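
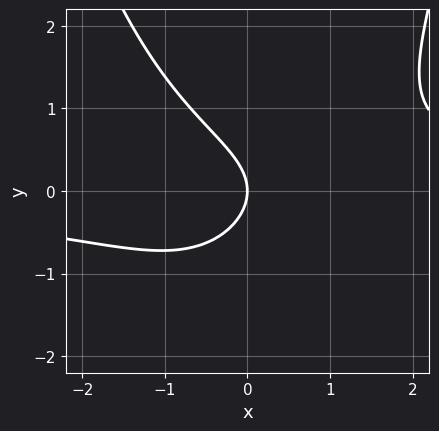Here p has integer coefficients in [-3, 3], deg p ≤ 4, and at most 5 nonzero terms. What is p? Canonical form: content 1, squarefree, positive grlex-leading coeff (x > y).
(a) deg p = 3. The shape is more complex than any degree-2 curve.
(b) From the axis intercepts and sections: one y-axis crossing is at y = 0; it crosses the x-axis at the gridline x = 0.
(c) Assembling these constraints gives the stated polynomial.

2*x^2*y - 3*y^2 - 3*x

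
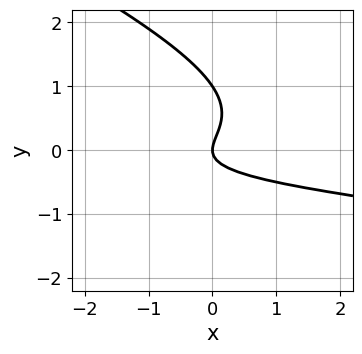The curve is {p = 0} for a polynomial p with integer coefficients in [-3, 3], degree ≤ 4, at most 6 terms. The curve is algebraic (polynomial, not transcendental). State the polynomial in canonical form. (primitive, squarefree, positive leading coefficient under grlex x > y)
x*y^2 + 2*y^3 + x*y - 2*y^2 + x

The degree is 3 — a generic line meets the curve in up to 3 points.
Against the integer gridlines: the y-axis gridline crossings are at y ∈ {0, 1}; it crosses the x-axis at the gridline x = 0.
Fitting integer coefficients to these (and the overall shape) gives p.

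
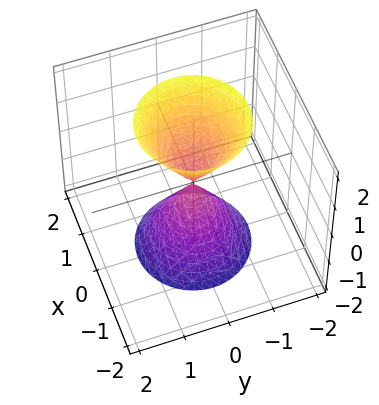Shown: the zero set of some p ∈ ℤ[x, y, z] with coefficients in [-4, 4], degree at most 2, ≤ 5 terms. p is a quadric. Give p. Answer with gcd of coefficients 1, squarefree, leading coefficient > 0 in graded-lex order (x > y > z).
3*x^2 + 3*y^2 - z^2

1. I count 2 distinct pieces.
2. deg p = 2.
3. Symmetries: the z-axis is an axis of rotation, so x and y enter only as x² + y²; mirror symmetry z ↦ −z ⇒ only even powers of z.
4. From the visible intercepts: it meets the y-axis at y = 0 (among the integer gridlines); one x-axis crossing is at x = 0.
5. Assembling these constraints gives the stated polynomial.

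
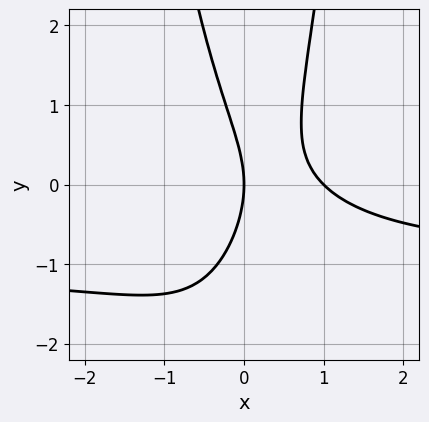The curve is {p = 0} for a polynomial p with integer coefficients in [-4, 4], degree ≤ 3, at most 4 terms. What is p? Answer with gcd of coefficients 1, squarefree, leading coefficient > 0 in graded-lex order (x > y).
3*x^2*y + 3*x^2 - y^2 - 3*x

(a) deg p = 3. The shape is more complex than any degree-2 curve.
(b) Reading off the gridlines: among the integer gridlines, it crosses the x-axis at x ∈ {0, 1}; one y-axis crossing is at y = 0.
(c) The integer polynomial consistent with all of this is the stated p.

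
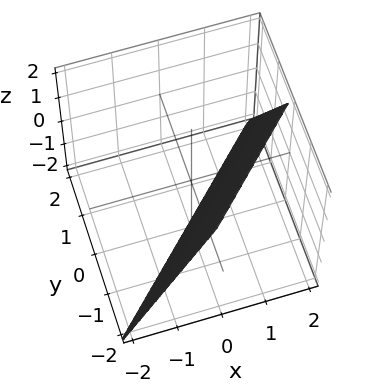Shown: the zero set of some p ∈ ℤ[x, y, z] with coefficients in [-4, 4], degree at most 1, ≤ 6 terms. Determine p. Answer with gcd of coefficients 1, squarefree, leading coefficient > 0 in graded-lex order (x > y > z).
2*x - 2*y - z - 2

1. The degree is 1 — every cross-section is a straight line — this is a plane.
2. Reading off the gridlines: it meets the z-axis at z = -2 (among the integer gridlines); it crosses the x-axis at the gridline x = 1; it meets the y-axis at y = -1 (among the integer gridlines).
3. Assembling these constraints gives the stated polynomial.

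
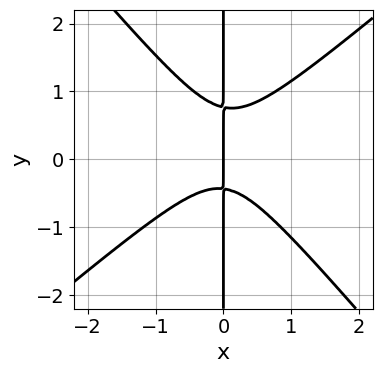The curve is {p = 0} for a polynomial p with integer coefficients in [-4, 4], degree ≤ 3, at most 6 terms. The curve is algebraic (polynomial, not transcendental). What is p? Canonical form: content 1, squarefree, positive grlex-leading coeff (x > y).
Degree: no degree-2 curve has this shape, so deg p = 3.
Reading off the gridlines: it meets the x-axis at x = 0 (among the integer gridlines); the visible y-axis segment lies entirely on the curve.
Solving for integer coefficients yields p as stated.

3*x^3 - x^2*y - 3*x*y^2 + x*y + x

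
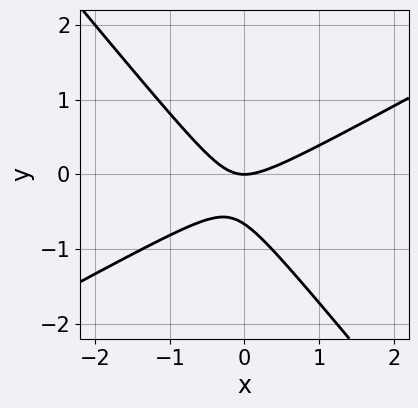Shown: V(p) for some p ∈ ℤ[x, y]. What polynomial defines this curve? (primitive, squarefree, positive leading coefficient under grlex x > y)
2*x^2 - 2*x*y - 3*y^2 - 2*y

deg p = 2. The shape is more complex than any degree-1 curve.
Observable constraints: it meets the x-axis at x = 0 (among the integer gridlines); it crosses the y-axis at the gridline y = 0.
Assembling these constraints gives the stated polynomial.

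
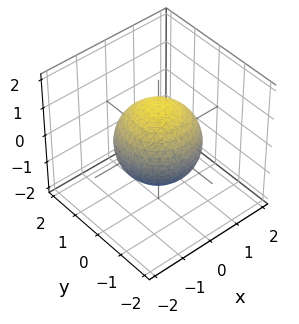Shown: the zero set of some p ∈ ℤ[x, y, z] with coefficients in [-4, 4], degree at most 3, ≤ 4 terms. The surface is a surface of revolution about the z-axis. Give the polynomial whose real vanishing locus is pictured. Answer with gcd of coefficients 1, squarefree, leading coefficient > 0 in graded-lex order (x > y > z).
First, the degree is 2 — no degree-1 surface has this shape.
Then, symmetries: every cross-section ⟂ z is a circle, so x, y appear only via x² + y².
Then, from the axis intercepts and sections: a circular section at z = -1 has radius between 0 and 1.
Finally, together with the visible shape, these determine p as stated.

2*x^2 + 2*y^2 + 2*z^2 - 3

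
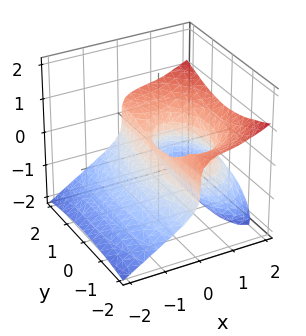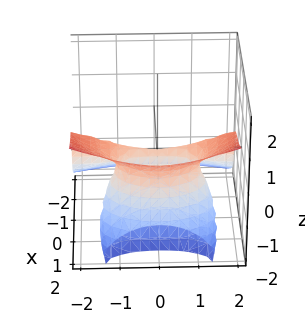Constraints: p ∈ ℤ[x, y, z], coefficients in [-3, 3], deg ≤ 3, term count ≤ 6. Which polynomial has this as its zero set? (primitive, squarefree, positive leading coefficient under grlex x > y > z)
(a) The degree is 3 — the shape is more complex than any degree-2 surface.
(b) From the axis intercepts and sections: it meets the x-axis at x = 0 (among the integer gridlines); every point of the y-axis in the box is on the surface; one z-axis crossing is at z = 0.
(c) Putting this together gives p.

2*x^3 + x*y^2 - 3*x*z^2 - 2*z^3 - 3*x^2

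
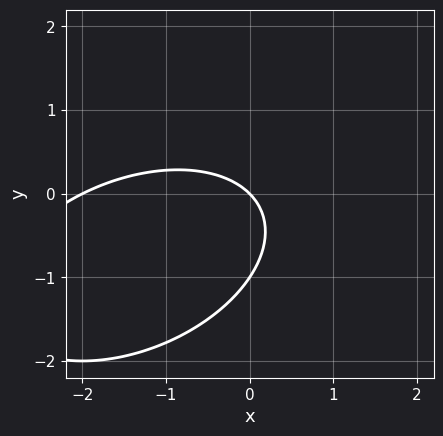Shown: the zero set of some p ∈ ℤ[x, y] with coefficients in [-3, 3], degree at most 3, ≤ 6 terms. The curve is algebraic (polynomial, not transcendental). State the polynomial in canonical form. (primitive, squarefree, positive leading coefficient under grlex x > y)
(a) deg p = 2. No degree-1 curve has this shape.
(b) Reading off the gridlines: the x-axis gridline crossings are at x ∈ {-2, 0}; among the integer gridlines, it crosses the y-axis at y ∈ {-1, 0}.
(c) The integer polynomial consistent with all of this is the stated p.

x^2 - x*y + 2*y^2 + 2*x + 2*y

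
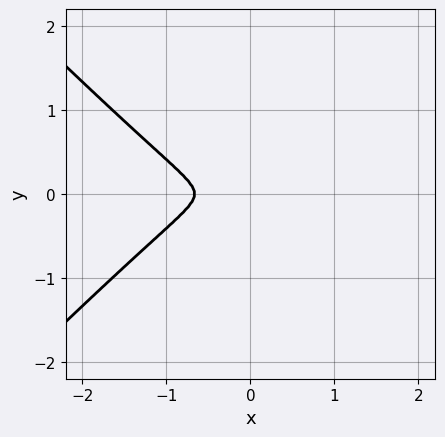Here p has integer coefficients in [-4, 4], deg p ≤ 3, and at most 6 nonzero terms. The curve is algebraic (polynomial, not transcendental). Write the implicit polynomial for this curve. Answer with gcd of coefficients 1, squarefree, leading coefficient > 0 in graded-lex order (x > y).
3*x^3 - 3*x*y^2 + 2*x^2 + 3*y^2

First, deg p = 3.
Then, symmetries: mirror symmetry y ↦ −y ⇒ only even powers of y.
Finally, putting this together gives p.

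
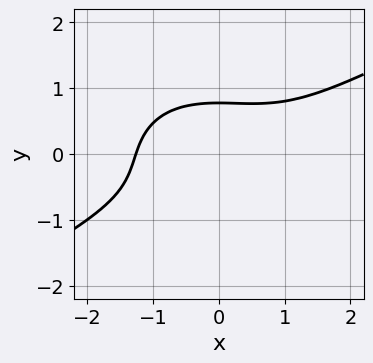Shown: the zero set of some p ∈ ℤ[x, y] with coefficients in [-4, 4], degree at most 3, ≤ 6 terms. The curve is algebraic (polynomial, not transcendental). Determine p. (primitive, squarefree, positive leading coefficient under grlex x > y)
x^3 - x^2*y - 3*y^3 - y^2 + 2

1. The degree is 3 — the shape is more complex than any degree-2 curve.
2. Matching integer coefficients to the picture gives p.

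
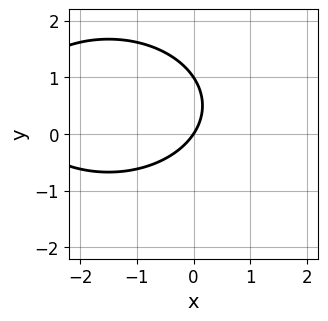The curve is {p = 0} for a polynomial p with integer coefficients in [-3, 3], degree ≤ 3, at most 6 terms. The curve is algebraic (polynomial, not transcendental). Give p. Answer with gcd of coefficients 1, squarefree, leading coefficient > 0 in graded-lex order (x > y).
x^2 + 2*y^2 + 3*x - 2*y

The degree is 2 — no degree-1 curve has this shape.
From the axis intercepts and sections: among the integer gridlines, it crosses the y-axis at y ∈ {0, 1}; it meets the x-axis at x = 0 (among the integer gridlines).
These observations pin down the coefficients.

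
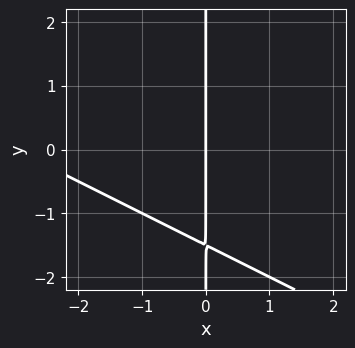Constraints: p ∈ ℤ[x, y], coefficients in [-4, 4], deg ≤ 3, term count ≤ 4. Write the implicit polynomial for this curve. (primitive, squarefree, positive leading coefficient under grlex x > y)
Degree: no degree-1 curve has this shape, so deg p = 2.
Against the integer gridlines: one x-axis crossing is at x = 0; every point of the y-axis in the box is on the curve.
The integer polynomial consistent with all of this is the stated p.

x^2 + 2*x*y + 3*x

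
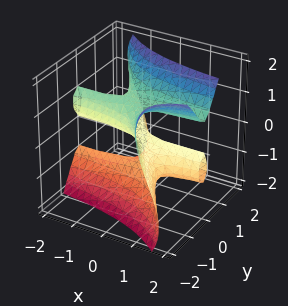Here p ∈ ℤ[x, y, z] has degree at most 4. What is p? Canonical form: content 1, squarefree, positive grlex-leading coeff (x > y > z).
1. The degree is 3 — no degree-2 surface has this shape.
2. Checking where it meets the axes: one y-axis crossing is at y = 0; the z-axis gridline crossings are at z ∈ {-1, 0, 1}; every point of the x-axis in the box is on the surface.
3. Solving for integer coefficients yields p as stated.

3*x*y^2 + 2*y^3 + y^2*z - z^3 + z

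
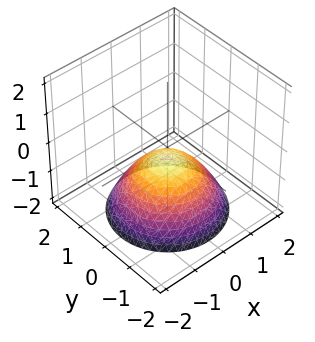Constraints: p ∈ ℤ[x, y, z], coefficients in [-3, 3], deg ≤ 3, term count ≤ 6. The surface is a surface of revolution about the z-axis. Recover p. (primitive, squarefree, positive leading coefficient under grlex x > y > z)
2*x^2 + 2*y^2 + 3*z + 1

(a) The degree is 2 — no degree-1 surface has this shape.
(b) Symmetry: the surface is invariant under rotation about z: p = q(x² + y², z).
(c) Reading off the gridlines: a circular section at z = -2 has radius between 1 and 2; it misses every integer gridline on the x-axis.
(d) Matching integer coefficients to the picture gives p.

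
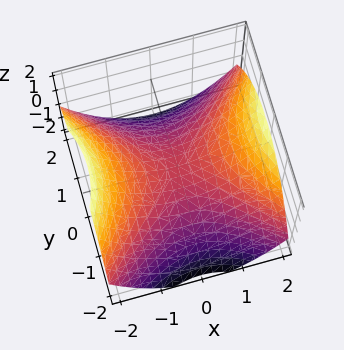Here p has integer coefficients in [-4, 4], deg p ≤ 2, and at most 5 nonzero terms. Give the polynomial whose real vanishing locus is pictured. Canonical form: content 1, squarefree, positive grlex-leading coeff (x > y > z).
First, the degree is 2 — a saddle surface; a quadric.
Next, symmetries: it's symmetric under y → −y, forcing even powers of y; it's symmetric under x → −x, forcing even powers of x.
Then, checking where it meets the axes: it meets the z-axis at z = 0 (among the integer gridlines); it meets the y-axis at y = 0 (among the integer gridlines).
Finally, assembling these constraints gives the stated polynomial.

x^2 - y^2 - 2*z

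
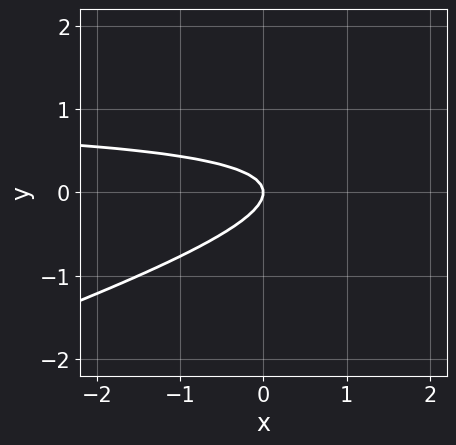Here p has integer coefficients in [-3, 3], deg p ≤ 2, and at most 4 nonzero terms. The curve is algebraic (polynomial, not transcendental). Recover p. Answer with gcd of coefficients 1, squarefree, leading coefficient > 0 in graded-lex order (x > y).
x*y - 3*y^2 - x

(a) The degree is 2 — no degree-1 curve has this shape.
(b) From the visible intercepts: it crosses the y-axis at the gridline y = 0; it crosses the x-axis at the gridline x = 0.
(c) Putting this together gives p.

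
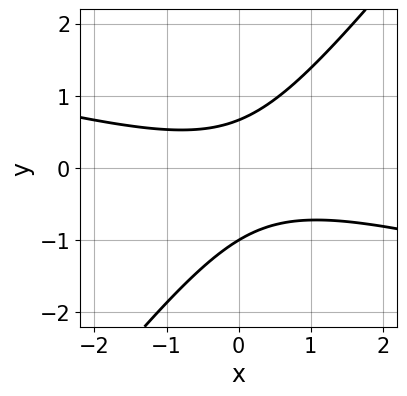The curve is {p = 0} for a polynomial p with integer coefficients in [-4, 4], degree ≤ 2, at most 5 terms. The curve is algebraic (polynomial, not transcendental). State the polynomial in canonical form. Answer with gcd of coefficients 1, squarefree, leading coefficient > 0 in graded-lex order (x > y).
x^2 + 3*x*y - 3*y^2 - y + 2

deg p = 2. The shape is more complex than any degree-1 curve.
Reading off the gridlines: no x-intercept at any integer in the box; it meets the y-axis at y = -1 (among the integer gridlines).
Assembling these constraints gives the stated polynomial.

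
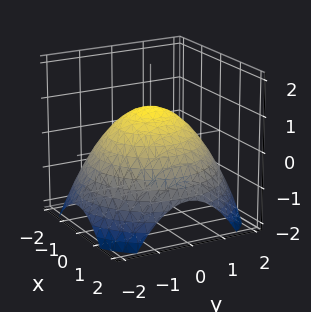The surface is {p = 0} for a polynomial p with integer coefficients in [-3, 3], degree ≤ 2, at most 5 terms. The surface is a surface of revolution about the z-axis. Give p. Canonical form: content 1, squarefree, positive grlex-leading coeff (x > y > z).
The degree is 2 — a generic line meets the surface in up to 2 points.
By symmetry, the z-axis is an axis of rotation, so x and y enter only as x² + y².
Observable constraints: one z-axis crossing is at z = 1; a circular section at z = 0 has radius between 1 and 2.
Solving for integer coefficients yields p as stated.

x^2 + y^2 + 2*z - 2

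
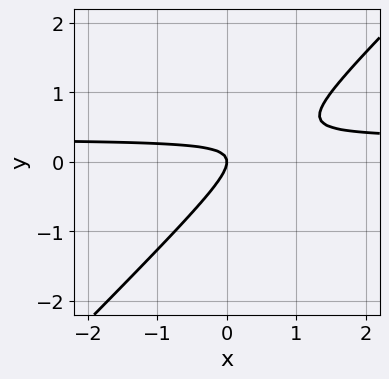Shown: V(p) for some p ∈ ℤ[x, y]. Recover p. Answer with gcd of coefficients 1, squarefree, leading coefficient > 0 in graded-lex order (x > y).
3*x*y - 3*y^2 - x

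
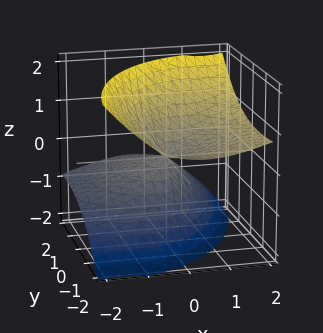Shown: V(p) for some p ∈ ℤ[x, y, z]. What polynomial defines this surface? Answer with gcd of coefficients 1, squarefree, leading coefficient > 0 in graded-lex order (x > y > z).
2*x^2 - 3*x*z + y^2 + 3*y*z - 3*z^2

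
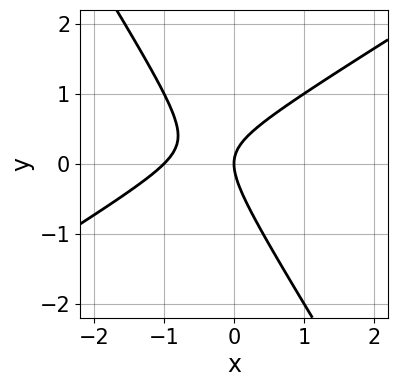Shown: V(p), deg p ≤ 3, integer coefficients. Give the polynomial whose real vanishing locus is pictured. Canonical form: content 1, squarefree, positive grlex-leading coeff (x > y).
First, degree: the shape is more complex than any degree-1 curve, so deg p = 2.
Then, checking where it meets the axes: one y-axis crossing is at y = 0; among the integer gridlines, it crosses the x-axis at x ∈ {-1, 0}.
Finally, fitting integer coefficients to these (and the overall shape) gives p.

x^2 - x*y - y^2 + x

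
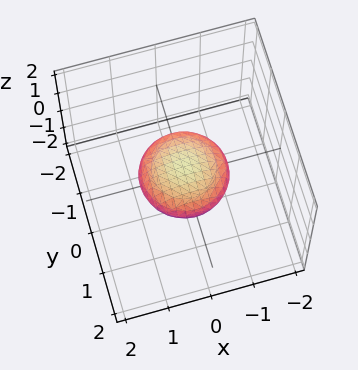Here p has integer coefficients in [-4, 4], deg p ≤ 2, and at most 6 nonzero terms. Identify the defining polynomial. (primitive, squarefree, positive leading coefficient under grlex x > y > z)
x^2 + y^2 + 3*z^2 - 1

(a) deg p = 2. A closed, bounded, convex surface; a quadric.
(b) By symmetry, the z-axis is an axis of rotation, so x and y enter only as x² + y²; mirror symmetry z ↦ −z ⇒ only even powers of z.
(c) From the visible intercepts: the x-axis gridline crossings are at x ∈ {-1, 1}; a circular section at z = 0 has radius exactly 1; among the integer gridlines, it crosses the y-axis at y ∈ {-1, 1}.
(d) Solving for integer coefficients yields p as stated.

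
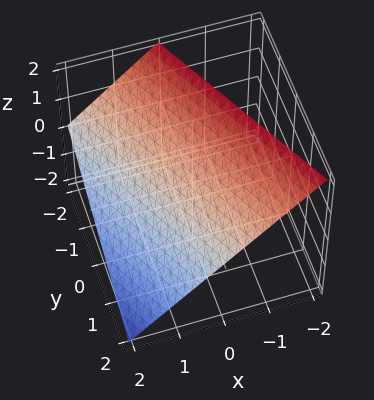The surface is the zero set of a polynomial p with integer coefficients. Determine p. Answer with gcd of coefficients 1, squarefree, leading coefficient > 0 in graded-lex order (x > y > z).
deg p = 1.
Checking where it meets the axes: it crosses the x-axis at the gridline x = 1; it crosses the y-axis at the gridline y = 2.
Assembling these constraints gives the stated polynomial.

2*x + y + 2*z - 2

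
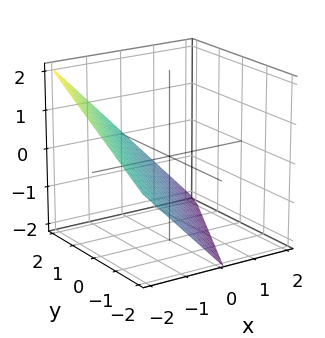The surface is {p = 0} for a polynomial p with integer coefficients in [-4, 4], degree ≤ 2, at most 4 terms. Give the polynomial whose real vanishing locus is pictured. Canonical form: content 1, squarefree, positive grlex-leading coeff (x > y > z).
1. Degree: the surface is flat (a plane), so deg p = 1.
2. From the axis intercepts and sections: it crosses the x-axis at the gridline x = -1; one y-axis crossing is at y = 2.
3. Together with the visible shape, these determine p as stated. Check: (0, 0, -1) on the z-axis lies on the surface, and p(0, 0, -1) = 0. ✓

2*x - y + 2*z + 2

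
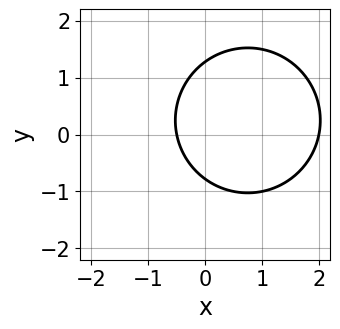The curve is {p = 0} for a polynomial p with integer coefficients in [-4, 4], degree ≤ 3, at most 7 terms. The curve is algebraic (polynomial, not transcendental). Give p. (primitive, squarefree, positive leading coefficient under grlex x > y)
First, deg p = 2. The shape is more complex than any degree-1 curve.
Next, from the axis intercepts and sections: it crosses the x-axis at the gridline x = 2.
Finally, these observations pin down the coefficients.

2*x^2 + 2*y^2 - 3*x - y - 2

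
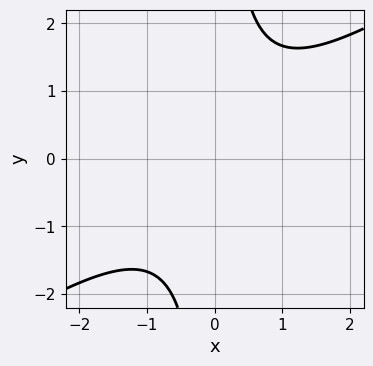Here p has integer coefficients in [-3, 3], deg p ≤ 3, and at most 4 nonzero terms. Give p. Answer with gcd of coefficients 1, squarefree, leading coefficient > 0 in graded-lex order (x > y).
First, the degree is 2 — no degree-1 curve has this shape.
Next, from the visible intercepts: no y-intercept at any integer in the box; no x-intercept at any integer in the box.
Finally, fitting integer coefficients to these (and the overall shape) gives p.

2*x^2 - 3*x*y + 3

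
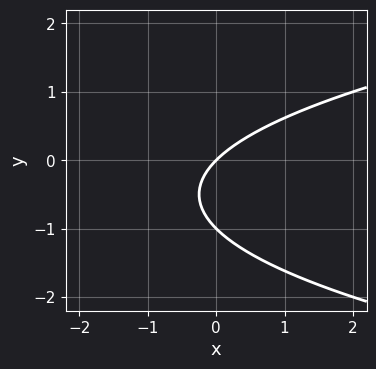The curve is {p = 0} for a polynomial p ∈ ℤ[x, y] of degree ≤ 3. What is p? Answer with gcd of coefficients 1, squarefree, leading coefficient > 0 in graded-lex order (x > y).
(a) deg p = 2.
(b) Against the integer gridlines: among the integer gridlines, it crosses the y-axis at y ∈ {-1, 0}; it crosses the x-axis at the gridline x = 0.
(c) The integer polynomial consistent with all of this is the stated p.

y^2 - x + y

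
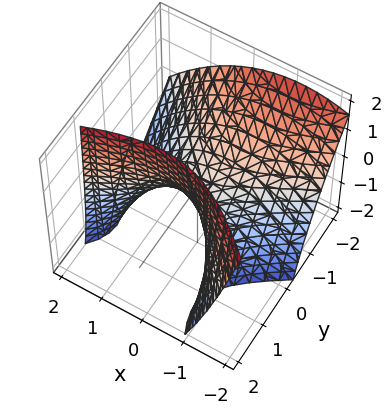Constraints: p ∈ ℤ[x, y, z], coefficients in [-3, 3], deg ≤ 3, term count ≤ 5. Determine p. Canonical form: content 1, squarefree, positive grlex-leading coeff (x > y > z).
(a) deg p = 2. No degree-1 surface has this shape.
(b) Observable constraints: it crosses the y-axis at the gridline y = 0; it meets the z-axis at z = 0 (among the integer gridlines); one x-axis crossing is at x = 0.
(c) Matching integer coefficients to the picture gives p.

2*x^2 - 2*x*y - 3*y^2 - 3*y*z + 3*z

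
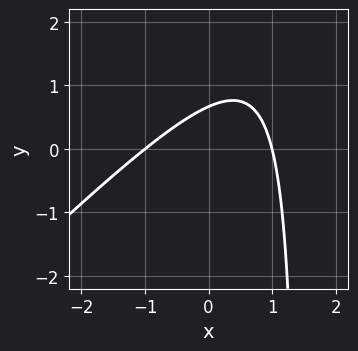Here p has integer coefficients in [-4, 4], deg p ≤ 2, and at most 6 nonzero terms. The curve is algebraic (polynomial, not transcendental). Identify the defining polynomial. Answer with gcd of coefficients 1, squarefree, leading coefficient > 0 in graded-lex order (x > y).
2*x^2 - 2*x*y + 3*y - 2

First, deg p = 2.
Next, against the integer gridlines: the x-axis gridline crossings are at x ∈ {-1, 1}.
Finally, fitting integer coefficients to these (and the overall shape) gives p.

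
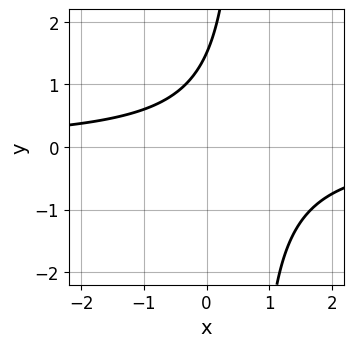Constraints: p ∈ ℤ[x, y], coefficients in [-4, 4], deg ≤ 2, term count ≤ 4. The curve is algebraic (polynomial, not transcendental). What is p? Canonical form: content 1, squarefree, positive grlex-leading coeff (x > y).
3*x*y - 2*y + 3

The degree is 2 — the shape is more complex than any degree-1 curve.
From the axis intercepts and sections: the curve avoids every integer x-axis point in the box.
Fitting integer coefficients to these (and the overall shape) gives p.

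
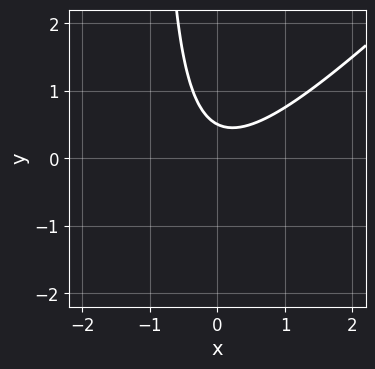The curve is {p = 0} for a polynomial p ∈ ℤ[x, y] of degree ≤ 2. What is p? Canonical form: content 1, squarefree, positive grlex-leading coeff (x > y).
The degree is 2 — the shape is more complex than any degree-1 curve.
From the axis intercepts and sections: it misses every integer gridline on the x-axis.
These observations pin down the coefficients.

2*x^2 - 2*x*y - 2*y + 1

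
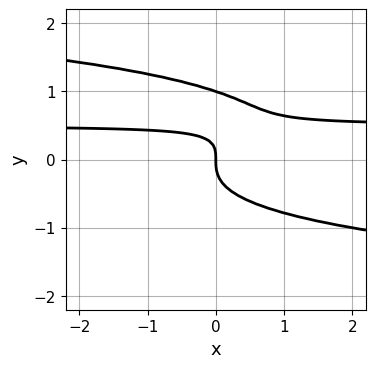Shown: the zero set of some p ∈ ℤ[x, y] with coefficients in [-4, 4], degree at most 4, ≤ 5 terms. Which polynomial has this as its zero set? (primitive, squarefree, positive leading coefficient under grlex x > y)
First, the degree is 4 — the shape is more complex than any degree-3 curve.
Next, against the integer gridlines: one x-axis crossing is at x = 0; among the integer gridlines, it crosses the y-axis at y ∈ {0, 1}.
Finally, matching integer coefficients to the picture gives p.

3*y^4 - 3*y^3 + 2*x*y - x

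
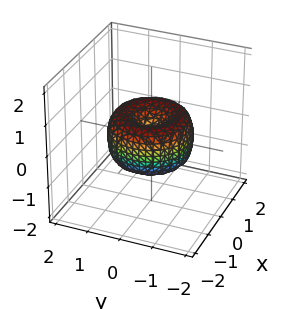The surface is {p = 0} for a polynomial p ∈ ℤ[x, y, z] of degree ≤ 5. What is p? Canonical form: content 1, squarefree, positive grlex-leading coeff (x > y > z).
2*x^4 + 4*x^2*y^2 + 2*y^4 - 3*x^2 - 3*y^2 + 2*z^2

(a) The degree is 4 — the shape is more complex than any degree-3 surface.
(b) Symmetries: the z-axis is an axis of rotation, so x and y enter only as x² + y².
(c) Reading off the gridlines: one y-axis crossing is at y = 0; one z-axis crossing is at z = 0; a circular section at z = 0 has radius between 1 and 2; it crosses the x-axis at the gridline x = 0.
(d) The integer polynomial consistent with all of this is the stated p.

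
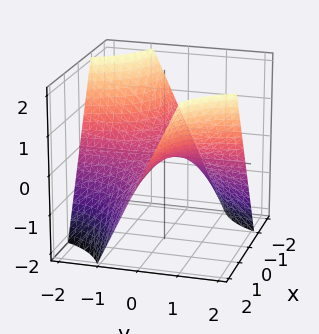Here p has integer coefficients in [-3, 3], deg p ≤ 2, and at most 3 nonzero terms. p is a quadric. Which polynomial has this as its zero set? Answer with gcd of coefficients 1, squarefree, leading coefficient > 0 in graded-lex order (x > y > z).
x*y - z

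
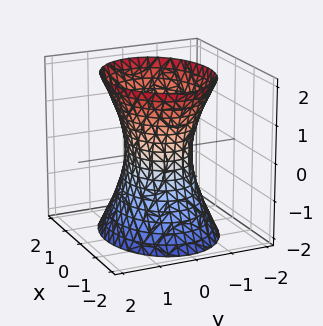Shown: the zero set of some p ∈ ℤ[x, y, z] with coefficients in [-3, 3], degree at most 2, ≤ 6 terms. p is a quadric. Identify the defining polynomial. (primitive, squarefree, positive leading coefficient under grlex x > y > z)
1. Degree: an hourglass — one-sheet hyperboloid; a quadric, so deg p = 2.
2. Symmetries: the z ↦ −z reflection is a symmetry, so z appears only in even powers; it's symmetric under x → −x, forcing even powers of x; the y ↦ −y reflection is a symmetry, so y appears only in even powers.
3. Against the integer gridlines: the surface avoids every integer z-axis point in the box; the x-axis gridline crossings are at x ∈ {-1, 1}.
4. Putting this together gives p.

2*x^2 + 3*y^2 - z^2 - 2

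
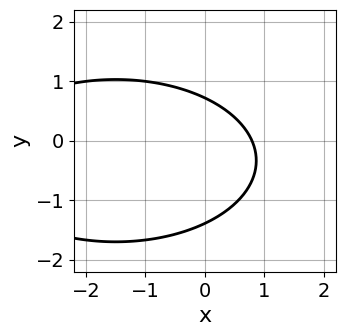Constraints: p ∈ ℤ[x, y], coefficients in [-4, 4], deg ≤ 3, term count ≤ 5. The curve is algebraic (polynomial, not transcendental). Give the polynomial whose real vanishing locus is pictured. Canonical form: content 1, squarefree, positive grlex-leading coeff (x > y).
The degree is 2 — a generic line meets the curve in up to 2 points.
Solving for integer coefficients yields p as stated.

x^2 + 3*y^2 + 3*x + 2*y - 3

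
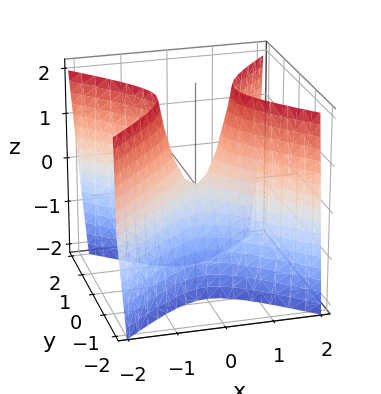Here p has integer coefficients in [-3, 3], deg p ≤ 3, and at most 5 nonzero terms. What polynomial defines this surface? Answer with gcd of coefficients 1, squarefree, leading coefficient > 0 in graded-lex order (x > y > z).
3*x^2 - 3*y^2 - z

The degree is 2 — a hyperbolic paraboloid; a quadric.
Symmetries: it's symmetric under y → −y, forcing even powers of y; the x ↦ −x reflection is a symmetry, so x appears only in even powers.
Checking where it meets the axes: it meets the x-axis at x = 0 (among the integer gridlines); one y-axis crossing is at y = 0.
Solving for integer coefficients yields p as stated.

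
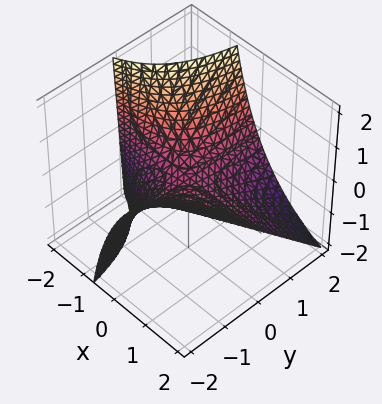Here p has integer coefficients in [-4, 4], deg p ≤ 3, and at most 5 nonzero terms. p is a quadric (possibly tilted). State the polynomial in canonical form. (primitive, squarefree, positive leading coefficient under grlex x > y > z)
2*x*y + x*z + 2*z

1. Degree: no degree-1 surface has this shape, so deg p = 2.
2. From the visible intercepts: the visible x-axis segment lies entirely on the surface; it crosses the z-axis at the gridline z = 0; the visible y-axis segment lies entirely on the surface.
3. Together with the visible shape, these determine p as stated.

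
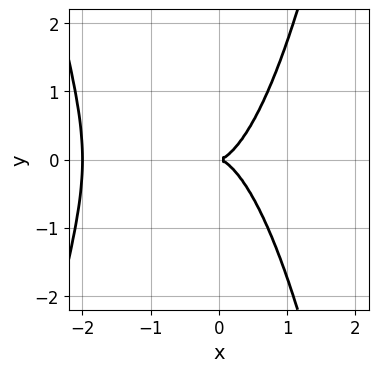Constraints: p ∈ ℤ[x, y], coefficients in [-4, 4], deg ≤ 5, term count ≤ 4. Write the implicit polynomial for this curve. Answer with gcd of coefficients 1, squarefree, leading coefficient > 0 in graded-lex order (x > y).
x^4 + 2*x^3 - y^2

deg p = 4. The shape is more complex than any degree-3 curve.
Symmetries: it's symmetric under y → −y, forcing even powers of y.
From the visible intercepts: the x-axis gridline crossings are at x ∈ {-2, 0}; one y-axis crossing is at y = 0.
Putting this together gives p.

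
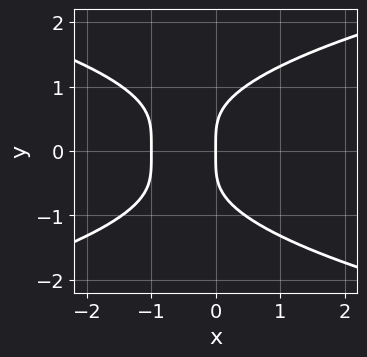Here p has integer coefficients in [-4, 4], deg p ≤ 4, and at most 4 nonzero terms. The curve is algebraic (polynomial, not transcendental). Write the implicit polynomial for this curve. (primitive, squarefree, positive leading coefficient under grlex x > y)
2*y^4 - 3*x^2 - 3*x

First, degree: no degree-3 curve has this shape, so deg p = 4.
Next, symmetries: mirror symmetry y ↦ −y ⇒ only even powers of y.
Next, against the integer gridlines: among the integer gridlines, it crosses the x-axis at x ∈ {-1, 0}; one y-axis crossing is at y = 0.
Finally, fitting integer coefficients to these (and the overall shape) gives p.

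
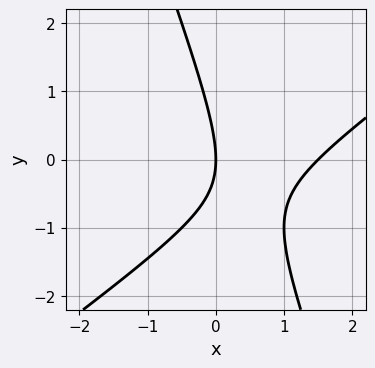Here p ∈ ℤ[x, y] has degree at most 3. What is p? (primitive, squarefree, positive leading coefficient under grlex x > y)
First, the degree is 2 — a generic line meets the curve in up to 2 points.
Then, against the integer gridlines: it crosses the y-axis at the gridline y = 0; one x-axis crossing is at x = 0.
Finally, assembling these constraints gives the stated polynomial.

2*x^2 - 2*x*y - y^2 - 3*x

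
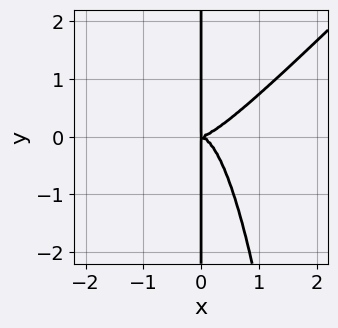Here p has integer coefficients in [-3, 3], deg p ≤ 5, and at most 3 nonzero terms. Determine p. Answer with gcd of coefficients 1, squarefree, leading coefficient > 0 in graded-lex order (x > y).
2*x^4 - 2*x^3*y - x*y^2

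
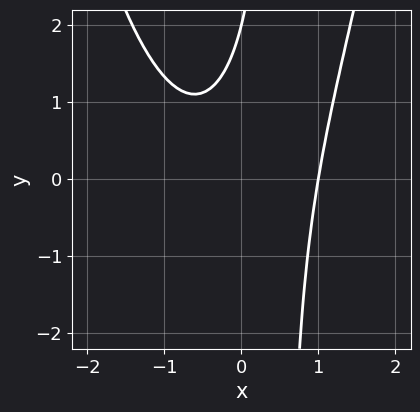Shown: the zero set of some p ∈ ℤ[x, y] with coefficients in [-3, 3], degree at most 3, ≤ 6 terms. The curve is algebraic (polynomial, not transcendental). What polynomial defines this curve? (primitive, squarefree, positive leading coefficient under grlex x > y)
First, deg p = 3.
Next, checking where it meets the axes: it meets the y-axis at y = 2 (among the integer gridlines); it crosses the x-axis at the gridline x = 1.
Finally, assembling these constraints gives the stated polynomial.

2*x^3 - 2*x*y + y - 2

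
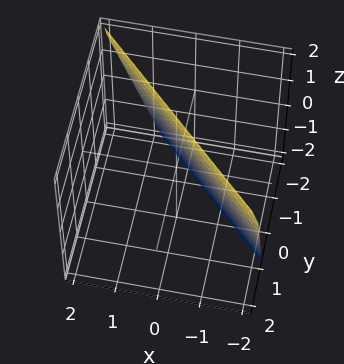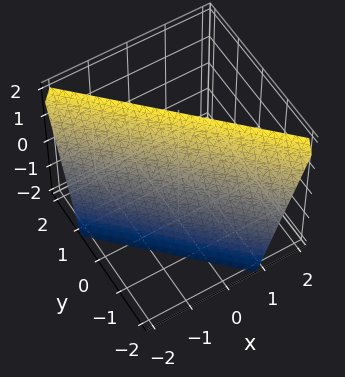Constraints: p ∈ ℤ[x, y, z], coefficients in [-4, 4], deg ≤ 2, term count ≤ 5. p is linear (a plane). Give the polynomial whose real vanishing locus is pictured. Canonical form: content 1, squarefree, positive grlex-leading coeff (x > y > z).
1. deg p = 1. The surface is flat (a plane).
2. Checking where it meets the axes: one z-axis crossing is at z = 2.
3. Solving for integer coefficients yields p as stated.

3*x + 3*y - z + 2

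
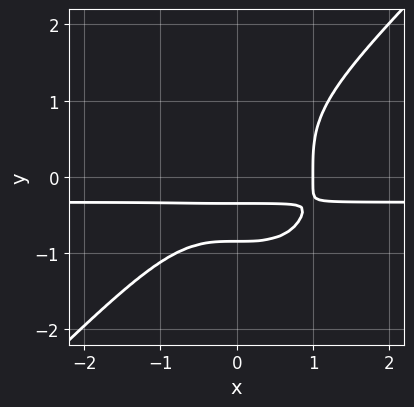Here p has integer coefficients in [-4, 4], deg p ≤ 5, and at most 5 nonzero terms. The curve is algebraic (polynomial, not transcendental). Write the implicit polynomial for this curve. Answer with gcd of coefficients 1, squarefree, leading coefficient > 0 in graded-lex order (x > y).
3*x^3*y - 3*y^4 + x^3 - 3*y - 1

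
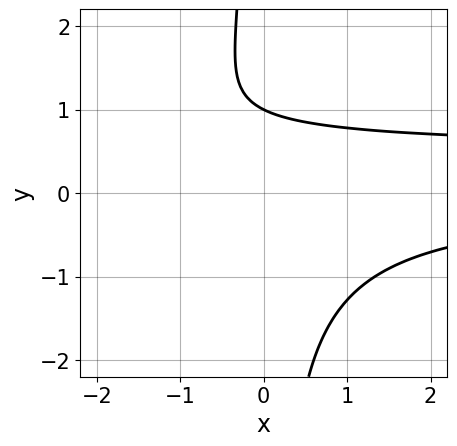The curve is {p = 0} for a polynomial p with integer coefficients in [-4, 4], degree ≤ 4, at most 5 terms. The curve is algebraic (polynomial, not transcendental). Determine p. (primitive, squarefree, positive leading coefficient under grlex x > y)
2*x*y^2 - x*y + 2*y - 2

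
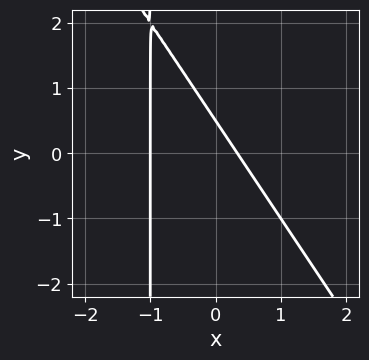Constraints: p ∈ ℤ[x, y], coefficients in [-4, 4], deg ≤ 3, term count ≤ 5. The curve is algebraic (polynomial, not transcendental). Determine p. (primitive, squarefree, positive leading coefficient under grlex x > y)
3*x^2 + 2*x*y + 2*x + 2*y - 1

Degree: the shape is more complex than any degree-1 curve, so deg p = 2.
Checking where it meets the axes: one x-axis crossing is at x = -1.
Putting this together gives p.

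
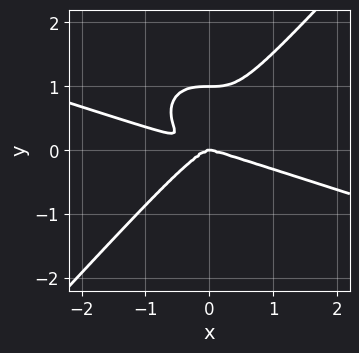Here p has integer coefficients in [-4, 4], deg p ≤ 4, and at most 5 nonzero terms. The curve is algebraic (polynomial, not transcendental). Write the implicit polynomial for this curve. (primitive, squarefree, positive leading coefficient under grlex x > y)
First, deg p = 4.
Next, reading off the gridlines: among the integer gridlines, it crosses the y-axis at y ∈ {0, 1}; one x-axis crossing is at x = 0.
Finally, putting this together gives p.

x^4 + 3*x^3*y - 3*y^4 + 3*y^3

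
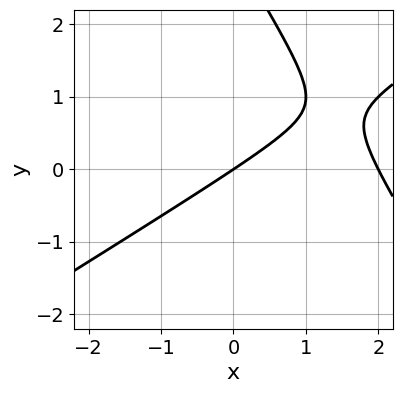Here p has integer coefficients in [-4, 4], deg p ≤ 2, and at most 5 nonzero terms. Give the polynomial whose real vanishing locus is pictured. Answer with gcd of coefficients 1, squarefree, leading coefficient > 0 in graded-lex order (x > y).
First, degree: the shape is more complex than any degree-1 curve, so deg p = 2.
Then, from the axis intercepts and sections: it meets the y-axis at y = 0 (among the integer gridlines); among the integer gridlines, it crosses the x-axis at x ∈ {0, 2}.
Finally, assembling these constraints gives the stated polynomial.

x^2 - x*y - y^2 - 2*x + 3*y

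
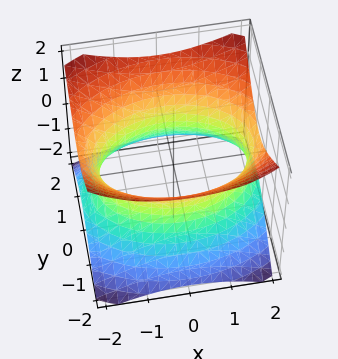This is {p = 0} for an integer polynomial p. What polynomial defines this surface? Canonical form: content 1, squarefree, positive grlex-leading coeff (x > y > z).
x^2 + 2*y^2 - 2*z^2 - 3

First, degree: one connected sheet with a waist; a quadric, so deg p = 2.
Next, symmetries: the x ↦ −x reflection is a symmetry, so x appears only in even powers; the z ↦ −z reflection is a symmetry, so z appears only in even powers; mirror symmetry y ↦ −y ⇒ only even powers of y.
Then, observable constraints: no z-intercept at any integer in the box.
Finally, putting this together gives p.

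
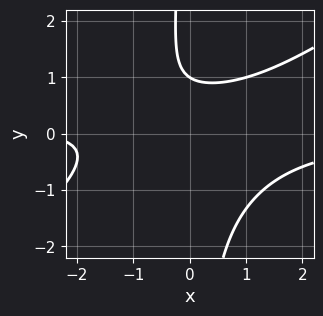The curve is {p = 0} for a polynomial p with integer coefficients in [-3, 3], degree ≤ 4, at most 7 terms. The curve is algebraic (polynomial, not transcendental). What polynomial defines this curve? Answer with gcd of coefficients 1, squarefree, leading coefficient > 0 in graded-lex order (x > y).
2*x^2*y - 3*x*y^2 + x - 3*y + 3

The degree is 3 — a generic line meets the curve in up to 3 points.
From the visible intercepts: it meets the y-axis at y = 1 (among the integer gridlines); no x-intercept at any integer in the box.
The integer polynomial consistent with all of this is the stated p.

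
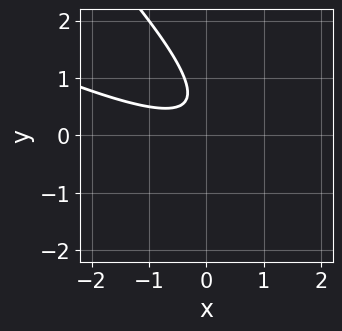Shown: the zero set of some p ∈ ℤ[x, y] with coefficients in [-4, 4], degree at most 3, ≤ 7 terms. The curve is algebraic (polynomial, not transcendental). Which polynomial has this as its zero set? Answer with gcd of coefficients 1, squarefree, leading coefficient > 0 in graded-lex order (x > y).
(a) Degree: a generic line meets the curve in up to 2 points, so deg p = 2.
(b) Reading off the gridlines: it misses every integer gridline on the y-axis; it misses every integer gridline on the x-axis.
(c) Solving for integer coefficients yields p as stated.

x^2 + 3*x*y + 2*y^2 - 2*y + 1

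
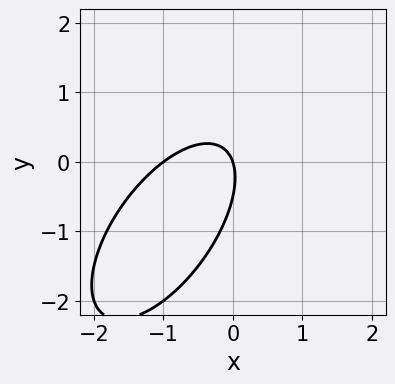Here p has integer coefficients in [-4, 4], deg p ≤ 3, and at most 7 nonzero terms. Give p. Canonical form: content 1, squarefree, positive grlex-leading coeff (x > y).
Degree: a generic line meets the curve in up to 2 points, so deg p = 2.
From the axis intercepts and sections: one y-axis crossing is at y = 0; the x-axis gridline crossings are at x ∈ {-1, 0}.
These observations pin down the coefficients.

3*x^2 - 3*x*y + 2*y^2 + 3*x + y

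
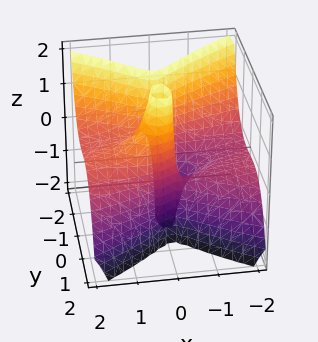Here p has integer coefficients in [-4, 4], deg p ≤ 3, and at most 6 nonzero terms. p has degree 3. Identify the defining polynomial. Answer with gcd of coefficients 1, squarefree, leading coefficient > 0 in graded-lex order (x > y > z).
2*x^2*z + 2*y^3 - x - y

The degree is 3 — a generic line meets the surface in up to 3 points.
Observable constraints: every point of the z-axis in the box is on the surface; one x-axis crossing is at x = 0; it meets the y-axis at y = 0 (among the integer gridlines).
Solving for integer coefficients yields p as stated.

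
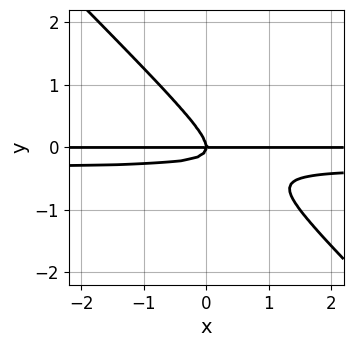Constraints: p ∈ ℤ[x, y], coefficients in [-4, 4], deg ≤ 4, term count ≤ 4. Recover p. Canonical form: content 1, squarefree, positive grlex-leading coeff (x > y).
3*x*y^2 + 3*y^3 + x*y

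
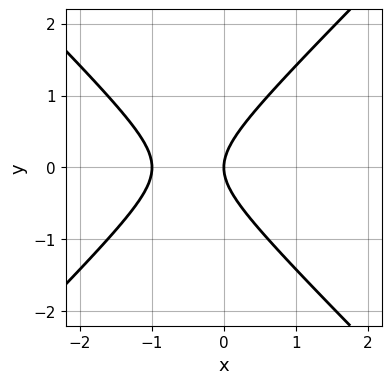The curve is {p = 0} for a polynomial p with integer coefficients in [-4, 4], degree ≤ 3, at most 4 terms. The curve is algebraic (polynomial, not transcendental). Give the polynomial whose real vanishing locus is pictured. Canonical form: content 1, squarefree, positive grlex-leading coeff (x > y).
First, degree: no degree-1 curve has this shape, so deg p = 2.
Next, symmetries: it's symmetric under y → −y, forcing even powers of y.
Next, from the axis intercepts and sections: one y-axis crossing is at y = 0; among the integer gridlines, it crosses the x-axis at x ∈ {-1, 0}.
Finally, fitting integer coefficients to these (and the overall shape) gives p.

x^2 - y^2 + x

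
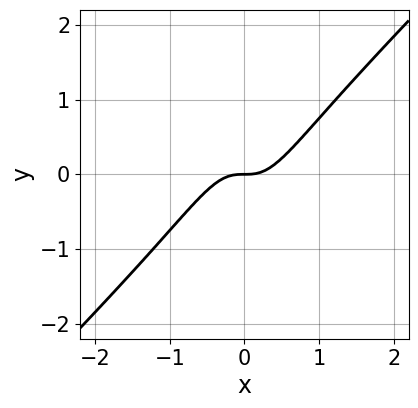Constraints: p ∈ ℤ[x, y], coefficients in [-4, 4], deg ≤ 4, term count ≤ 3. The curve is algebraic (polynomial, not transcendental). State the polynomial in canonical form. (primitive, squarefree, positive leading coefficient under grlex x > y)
First, the degree is 3 — the shape is more complex than any degree-2 curve.
Then, against the integer gridlines: it crosses the x-axis at the gridline x = 0; it meets the y-axis at y = 0 (among the integer gridlines).
Finally, matching integer coefficients to the picture gives p.

3*x^3 - 3*x^2*y - y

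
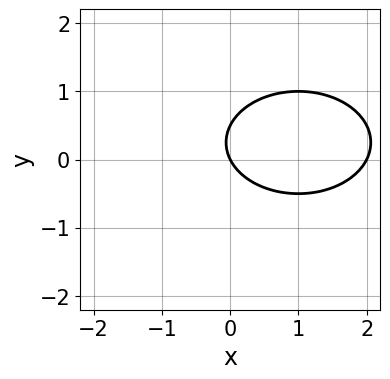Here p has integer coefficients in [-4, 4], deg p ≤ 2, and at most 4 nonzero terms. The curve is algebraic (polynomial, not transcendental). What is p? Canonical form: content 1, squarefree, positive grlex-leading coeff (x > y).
x^2 + 2*y^2 - 2*x - y

(a) Degree: a generic line meets the curve in up to 2 points, so deg p = 2.
(b) Against the integer gridlines: it meets the y-axis at y = 0 (among the integer gridlines); among the integer gridlines, it crosses the x-axis at x ∈ {0, 2}.
(c) Matching integer coefficients to the picture gives p.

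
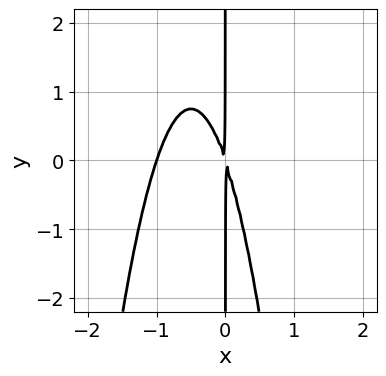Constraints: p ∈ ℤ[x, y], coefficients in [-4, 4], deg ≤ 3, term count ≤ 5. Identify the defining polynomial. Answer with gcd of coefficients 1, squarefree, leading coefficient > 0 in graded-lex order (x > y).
1. Degree: a generic line meets the curve in up to 3 points, so deg p = 3.
2. Against the integer gridlines: the visible y-axis segment lies entirely on the curve; it meets the x-axis at x = -1 (among the integer gridlines).
3. Assembling these constraints gives the stated polynomial.

3*x^3 + 3*x^2 + x*y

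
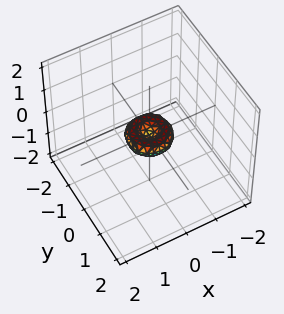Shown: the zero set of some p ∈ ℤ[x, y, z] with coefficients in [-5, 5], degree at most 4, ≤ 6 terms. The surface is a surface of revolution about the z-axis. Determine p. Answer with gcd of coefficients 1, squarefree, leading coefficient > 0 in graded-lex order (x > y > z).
2*x^4 + 4*x^2*y^2 + 2*y^4 - x^2 - y^2 + 2*z^2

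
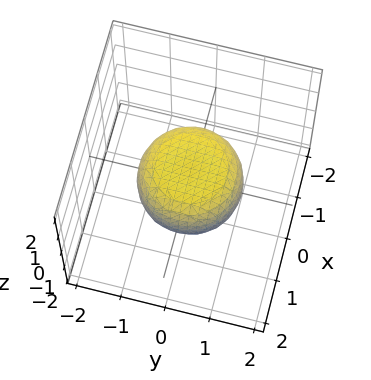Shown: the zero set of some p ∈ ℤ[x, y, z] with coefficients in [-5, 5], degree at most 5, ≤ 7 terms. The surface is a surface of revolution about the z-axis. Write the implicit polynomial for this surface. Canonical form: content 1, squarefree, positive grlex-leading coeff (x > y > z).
1. Degree: a generic line meets the surface in up to 4 points, so deg p = 4.
2. Symmetry: the z-axis is an axis of rotation, so x and y enter only as x² + y².
3. Reading off the gridlines: a circular section at z = 0 has radius between 1 and 2.
4. The integer polynomial consistent with all of this is the stated p.

2*x^4 + 4*x^2*y^2 + 2*y^4 - x^2 - y^2 + 3*z^2 - 2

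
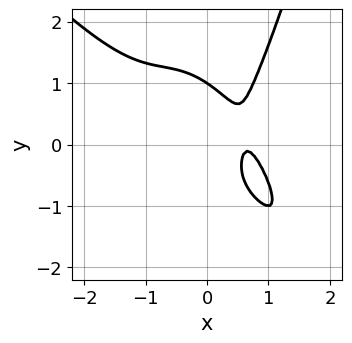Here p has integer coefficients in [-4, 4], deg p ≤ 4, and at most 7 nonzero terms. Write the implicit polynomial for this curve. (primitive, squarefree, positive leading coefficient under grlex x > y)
2*x^4 + 2*x^3*y - y^3 - 2*x + 1

First, deg p = 4.
Next, reading off the gridlines: no x-intercept at any integer in the box; it meets the y-axis at y = 1 (among the integer gridlines).
Finally, solving for integer coefficients yields p as stated.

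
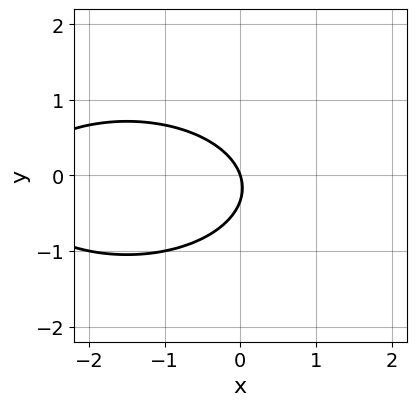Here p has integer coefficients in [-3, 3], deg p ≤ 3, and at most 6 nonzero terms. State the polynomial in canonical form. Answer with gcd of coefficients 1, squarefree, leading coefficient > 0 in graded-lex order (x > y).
deg p = 2. A generic line meets the curve in up to 2 points.
Observable constraints: it crosses the y-axis at the gridline y = 0; it meets the x-axis at x = 0 (among the integer gridlines).
Solving for integer coefficients yields p as stated.

x^2 + 3*y^2 + 3*x + y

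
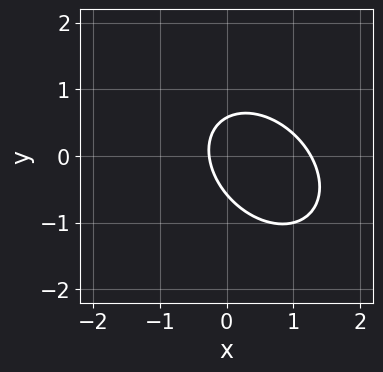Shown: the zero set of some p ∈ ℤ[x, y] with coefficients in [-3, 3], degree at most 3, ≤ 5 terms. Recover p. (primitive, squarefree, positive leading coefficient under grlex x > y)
3*x^2 + 2*x*y + 3*y^2 - 3*x - 1

First, degree: no degree-1 curve has this shape, so deg p = 2.
Finally, matching integer coefficients to the picture gives p.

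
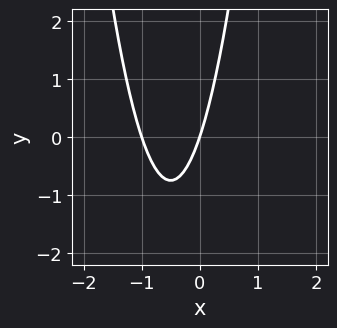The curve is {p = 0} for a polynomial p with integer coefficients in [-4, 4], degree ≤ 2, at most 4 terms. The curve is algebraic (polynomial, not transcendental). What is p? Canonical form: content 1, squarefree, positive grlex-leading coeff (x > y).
3*x^2 + 3*x - y

First, the degree is 2 — no degree-1 curve has this shape.
Then, from the visible intercepts: among the integer gridlines, it crosses the x-axis at x ∈ {-1, 0}; it meets the y-axis at y = 0 (among the integer gridlines).
Finally, putting this together gives p.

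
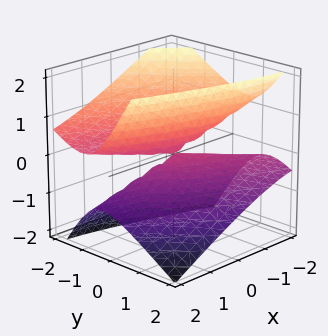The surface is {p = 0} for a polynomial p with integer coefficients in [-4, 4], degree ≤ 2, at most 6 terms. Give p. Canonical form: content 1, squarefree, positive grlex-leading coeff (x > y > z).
x^2 + 3*x*y + 3*y^2 + 3*y*z - 3*z^2

I count 2 distinct pieces. They look like related sheets of one shape, so recover p as a whole.
Degree: the shape is more complex than any degree-1 surface, so deg p = 2.
Observable constraints: it meets the z-axis at z = 0 (among the integer gridlines); one x-axis crossing is at x = 0; it crosses the y-axis at the gridline y = 0.
Assembling these constraints gives the stated polynomial.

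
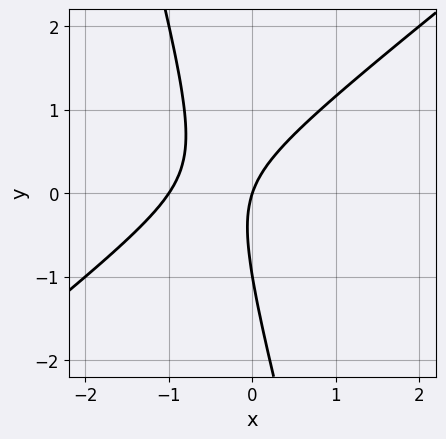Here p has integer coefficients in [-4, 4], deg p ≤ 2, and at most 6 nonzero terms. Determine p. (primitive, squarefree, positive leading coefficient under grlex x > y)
deg p = 2.
From the axis intercepts and sections: among the integer gridlines, it crosses the y-axis at y ∈ {-1, 0}; among the integer gridlines, it crosses the x-axis at x ∈ {-1, 0}.
The integer polynomial consistent with all of this is the stated p.

3*x^2 - 3*x*y - y^2 + 3*x - y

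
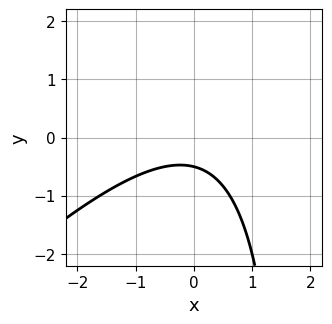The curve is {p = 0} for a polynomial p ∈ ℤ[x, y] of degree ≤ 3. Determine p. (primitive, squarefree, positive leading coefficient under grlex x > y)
deg p = 2. The shape is more complex than any degree-1 curve.
From the axis intercepts and sections: the curve avoids every integer x-axis point in the box.
Assembling these constraints gives the stated polynomial.

x^2 - x*y + 2*y + 1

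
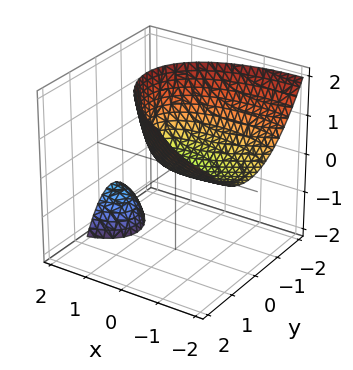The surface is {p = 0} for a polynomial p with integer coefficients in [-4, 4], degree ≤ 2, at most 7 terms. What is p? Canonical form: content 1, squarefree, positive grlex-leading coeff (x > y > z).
(a) The picture has 2 separate pieces. Treating them together as one polynomial.
(b) The degree is 2 — no degree-1 surface has this shape.
(c) From the axis intercepts and sections: it meets the z-axis at z = 0 (among the integer gridlines); it crosses the x-axis at the gridline x = 0; it crosses the y-axis at the gridline y = 0.
(d) Assembling these constraints gives the stated polynomial.

x^2 + x*y + 3*x*z + 3*y^2 - 3*z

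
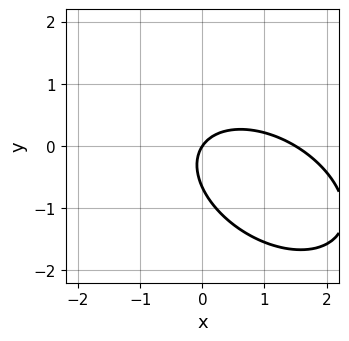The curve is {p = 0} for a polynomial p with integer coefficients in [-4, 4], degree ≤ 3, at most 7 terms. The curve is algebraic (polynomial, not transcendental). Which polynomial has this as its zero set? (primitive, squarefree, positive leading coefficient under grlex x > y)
2*x^2 + 2*x*y + 3*y^2 - 3*x + 2*y

(a) Degree: a generic line meets the curve in up to 2 points, so deg p = 2.
(b) From the axis intercepts and sections: it meets the y-axis at y = 0 (among the integer gridlines); one x-axis crossing is at x = 0.
(c) Assembling these constraints gives the stated polynomial.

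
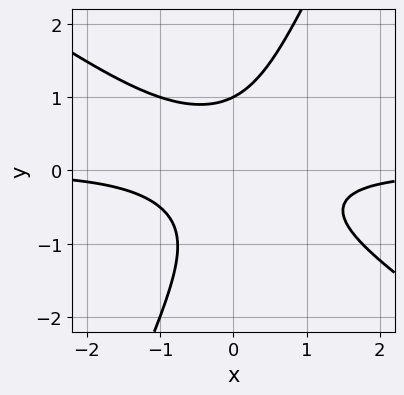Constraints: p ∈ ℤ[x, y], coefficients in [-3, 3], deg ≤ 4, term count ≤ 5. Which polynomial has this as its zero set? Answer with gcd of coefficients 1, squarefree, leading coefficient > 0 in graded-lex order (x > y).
First, the degree is 3 — a generic line meets the curve in up to 3 points.
Next, from the axis intercepts and sections: the curve avoids every integer x-axis point in the box; one y-axis crossing is at y = 1.
Finally, putting this together gives p.

3*x^2*y + 3*x*y^2 - 2*y^3 + 2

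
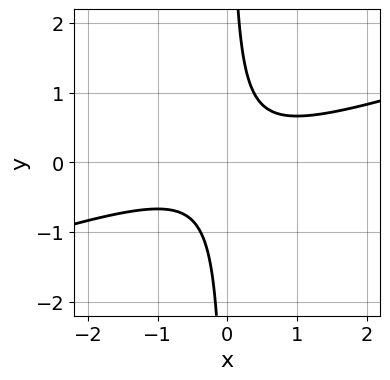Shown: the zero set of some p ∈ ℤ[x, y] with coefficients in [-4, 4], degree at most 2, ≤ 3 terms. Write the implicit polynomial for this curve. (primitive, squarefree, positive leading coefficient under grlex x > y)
x^2 - 3*x*y + 1

Degree: the shape is more complex than any degree-1 curve, so deg p = 2.
Against the integer gridlines: the curve avoids every integer x-axis point in the box; no y-intercept at any integer in the box.
These observations pin down the coefficients.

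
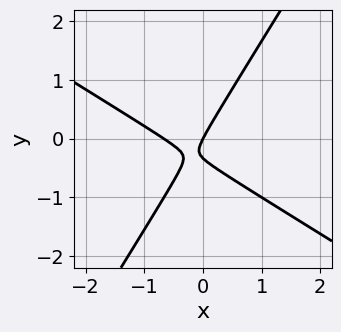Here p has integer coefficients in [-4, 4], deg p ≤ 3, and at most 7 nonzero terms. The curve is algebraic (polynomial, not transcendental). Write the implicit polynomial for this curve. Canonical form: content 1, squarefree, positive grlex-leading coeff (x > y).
3*x^2 + 3*x*y - 3*y^2 + 2*x - y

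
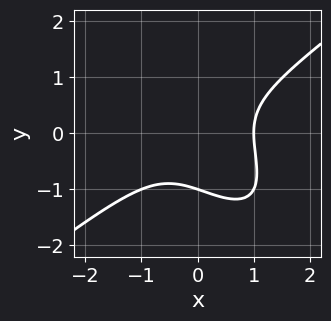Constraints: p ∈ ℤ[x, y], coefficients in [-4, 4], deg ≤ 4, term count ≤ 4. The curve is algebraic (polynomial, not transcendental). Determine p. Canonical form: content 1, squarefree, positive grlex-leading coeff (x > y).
Degree: a generic line meets the curve in up to 3 points, so deg p = 3.
Reading off the gridlines: one y-axis crossing is at y = -1; one x-axis crossing is at x = 1.
Putting this together gives p.

x^3 - x*y^2 - y^3 - 1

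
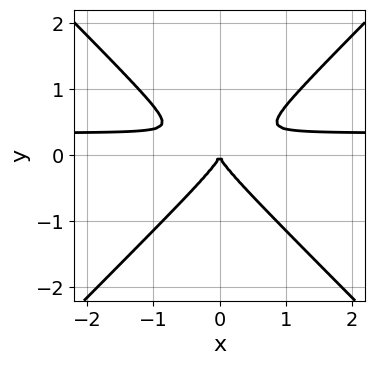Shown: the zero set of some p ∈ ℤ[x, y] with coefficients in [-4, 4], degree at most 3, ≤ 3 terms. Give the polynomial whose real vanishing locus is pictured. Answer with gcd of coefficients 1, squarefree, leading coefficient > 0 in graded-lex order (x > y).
3*x^2*y - 3*y^3 - x^2

(a) The degree is 3 — a generic line meets the curve in up to 3 points.
(b) Symmetries: mirror symmetry x ↦ −x ⇒ only even powers of x.
(c) Checking where it meets the axes: it meets the y-axis at y = 0 (among the integer gridlines); it meets the x-axis at x = 0 (among the integer gridlines).
(d) Solving for integer coefficients yields p as stated.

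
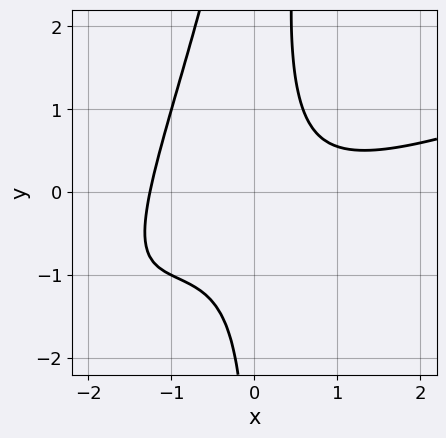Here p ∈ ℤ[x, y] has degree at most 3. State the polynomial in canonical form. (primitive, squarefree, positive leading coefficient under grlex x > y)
The degree is 3 — a generic line meets the curve in up to 3 points.
Checking where it meets the axes: no y-intercept at any integer in the box.
These observations pin down the coefficients.

x^3 - 3*x^2*y + x*y^2 - 3*x*y + 2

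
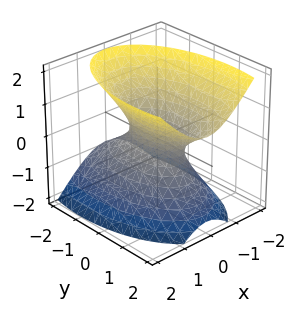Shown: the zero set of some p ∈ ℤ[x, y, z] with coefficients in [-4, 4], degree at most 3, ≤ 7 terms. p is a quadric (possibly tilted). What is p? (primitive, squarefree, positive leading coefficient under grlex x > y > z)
3*x^2 + y^2 - y*z - 2*z^2 - 1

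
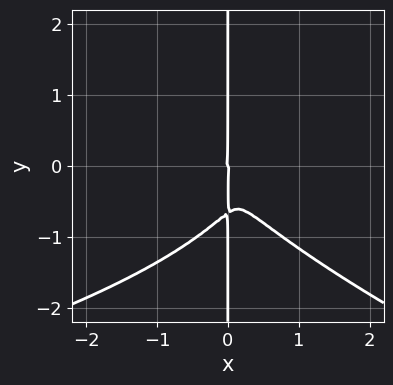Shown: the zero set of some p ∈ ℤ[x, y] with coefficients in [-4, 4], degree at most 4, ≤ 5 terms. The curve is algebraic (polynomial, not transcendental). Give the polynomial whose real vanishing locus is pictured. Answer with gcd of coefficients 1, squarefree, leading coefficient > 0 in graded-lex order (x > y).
(a) The degree is 4 — the shape is more complex than any degree-3 curve.
(b) Reading off the gridlines: one x-axis crossing is at x = 0; every point of the y-axis in the box is on the curve.
(c) Together with the visible shape, these determine p as stated.

x^2*y^2 + 3*x*y^3 + 3*x^3 + 2*x^2*y + 2*x*y^2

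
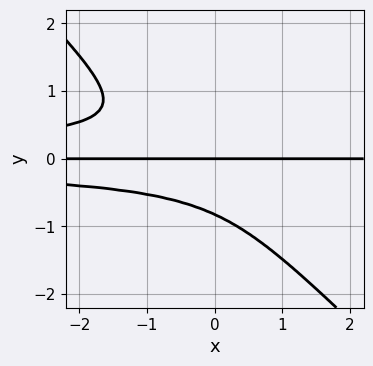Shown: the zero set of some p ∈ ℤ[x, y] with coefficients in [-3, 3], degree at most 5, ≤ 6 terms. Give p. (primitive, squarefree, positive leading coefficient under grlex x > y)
3*x*y^3 + 3*y^4 + y^3 + y

The degree is 4 — a generic line meets the curve in up to 4 points.
Checking where it meets the axes: the visible x-axis segment lies entirely on the curve; it meets the y-axis at y = 0 (among the integer gridlines).
Putting this together gives p.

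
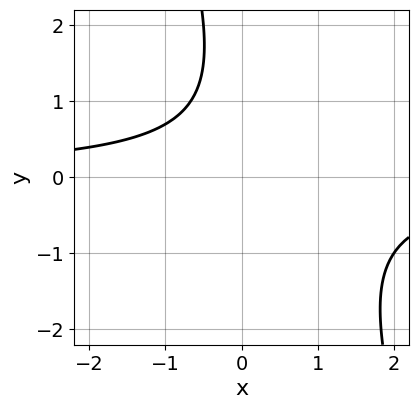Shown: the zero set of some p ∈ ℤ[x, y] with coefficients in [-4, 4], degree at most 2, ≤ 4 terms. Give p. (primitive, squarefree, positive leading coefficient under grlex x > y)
First, the degree is 2 — no degree-1 curve has this shape.
Next, from the visible intercepts: no y-intercept at any integer in the box; no x-intercept at any integer in the box.
Finally, these observations pin down the coefficients.

3*x*y + y^2 - 2*y + 3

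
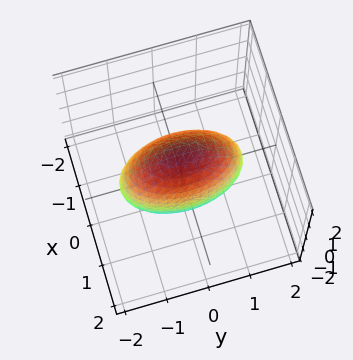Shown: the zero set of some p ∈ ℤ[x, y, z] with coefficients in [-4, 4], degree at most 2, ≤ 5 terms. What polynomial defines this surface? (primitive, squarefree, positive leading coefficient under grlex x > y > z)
3*x^2 + y^2 + z^2 - 2

deg p = 2.
Symmetries: mirror symmetry z ↦ −z ⇒ only even powers of z; it's symmetric under y → −y, forcing even powers of y; mirror symmetry x ↦ −x ⇒ only even powers of x.
The integer polynomial consistent with all of this is the stated p.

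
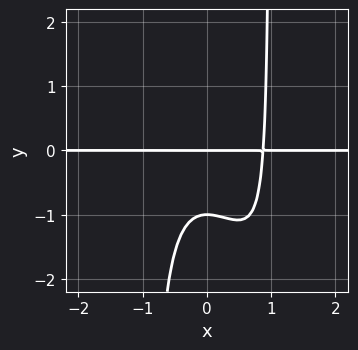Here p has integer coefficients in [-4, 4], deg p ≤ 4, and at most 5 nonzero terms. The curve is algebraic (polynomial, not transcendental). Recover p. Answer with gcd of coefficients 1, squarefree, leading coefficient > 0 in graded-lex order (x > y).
3*x^3*y + 2*x^2*y^2 - 2*y^2 - 2*y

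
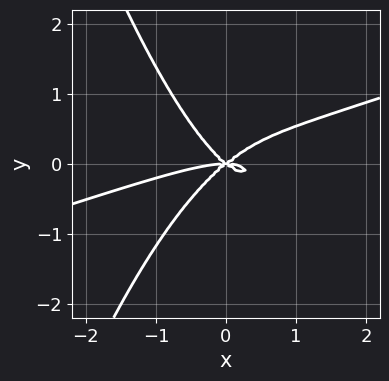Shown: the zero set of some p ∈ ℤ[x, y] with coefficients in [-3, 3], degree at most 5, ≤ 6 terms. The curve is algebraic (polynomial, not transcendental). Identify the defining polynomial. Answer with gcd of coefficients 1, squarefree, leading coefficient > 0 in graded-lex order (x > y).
x^4 - 3*x^3*y + 2*x^2*y - 3*y^3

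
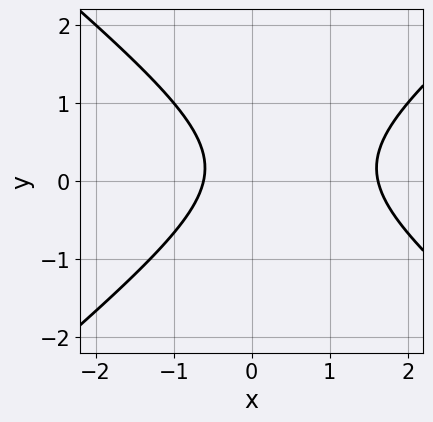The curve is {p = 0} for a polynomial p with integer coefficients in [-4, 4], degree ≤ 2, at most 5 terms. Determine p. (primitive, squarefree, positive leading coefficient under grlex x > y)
2*x^2 - 3*y^2 - 2*x + y - 2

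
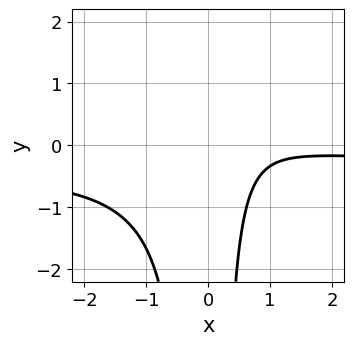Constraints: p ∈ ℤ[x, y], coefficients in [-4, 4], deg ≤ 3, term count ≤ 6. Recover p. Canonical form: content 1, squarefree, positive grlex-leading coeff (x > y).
3*x^2*y + x^2 - 2*x + 2

Degree: the shape is more complex than any degree-2 curve, so deg p = 3.
Observable constraints: the curve avoids every integer x-axis point in the box; the curve avoids every integer y-axis point in the box.
Assembling these constraints gives the stated polynomial.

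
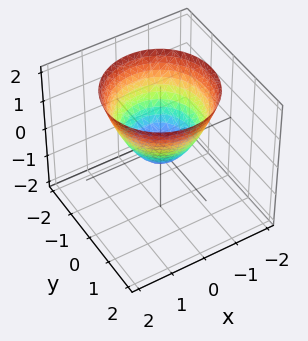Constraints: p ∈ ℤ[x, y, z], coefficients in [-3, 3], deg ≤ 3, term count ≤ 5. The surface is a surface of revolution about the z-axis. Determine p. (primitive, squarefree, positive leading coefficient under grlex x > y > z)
(a) deg p = 2. A generic line meets the surface in up to 2 points.
(b) Symmetries: the z-axis is an axis of rotation, so x and y enter only as x² + y².
(c) From the visible intercepts: a circular section at z = 1 has radius between 1 and 2.
(d) Assembling these constraints gives the stated polynomial.

3*x^2 + 3*y^2 - 3*z - 1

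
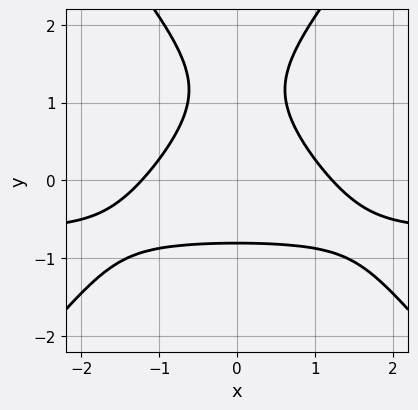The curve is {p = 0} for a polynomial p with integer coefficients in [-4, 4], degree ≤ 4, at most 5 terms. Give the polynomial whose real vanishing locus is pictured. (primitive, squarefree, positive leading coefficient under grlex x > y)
3*x^2*y - 2*y^3 + 2*x^2 + 3*y^2 - 3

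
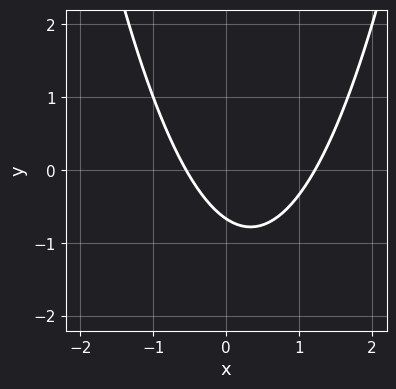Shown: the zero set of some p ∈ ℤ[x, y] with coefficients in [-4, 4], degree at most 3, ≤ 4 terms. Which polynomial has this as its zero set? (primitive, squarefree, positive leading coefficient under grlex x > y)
3*x^2 - 2*x - 3*y - 2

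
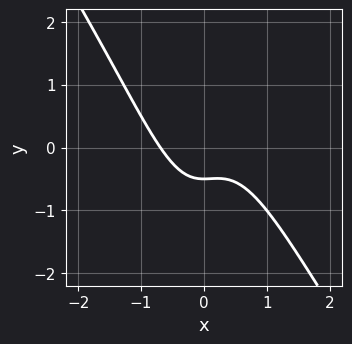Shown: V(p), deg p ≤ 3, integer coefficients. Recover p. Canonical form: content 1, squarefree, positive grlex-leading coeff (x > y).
First, degree: a generic line meets the curve in up to 3 points, so deg p = 3.
Finally, the integer polynomial consistent with all of this is the stated p.

3*x^3 + 2*x^2*y + 2*y + 1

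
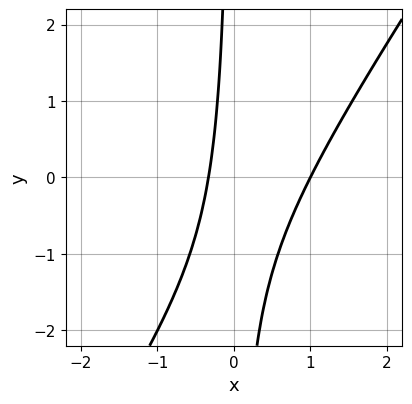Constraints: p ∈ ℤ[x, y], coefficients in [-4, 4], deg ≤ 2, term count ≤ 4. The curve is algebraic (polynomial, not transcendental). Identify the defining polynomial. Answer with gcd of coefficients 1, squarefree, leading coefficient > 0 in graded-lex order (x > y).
3*x^2 - 2*x*y - 2*x - 1

(a) Degree: a generic line meets the curve in up to 2 points, so deg p = 2.
(b) Observable constraints: the curve avoids every integer y-axis point in the box; it crosses the x-axis at the gridline x = 1.
(c) Matching integer coefficients to the picture gives p.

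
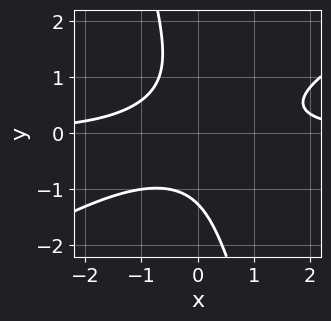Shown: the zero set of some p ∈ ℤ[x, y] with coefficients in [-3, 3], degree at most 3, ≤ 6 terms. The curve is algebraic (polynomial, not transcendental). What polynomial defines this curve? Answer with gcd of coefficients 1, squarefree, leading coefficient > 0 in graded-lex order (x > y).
Degree: the shape is more complex than any degree-2 curve, so deg p = 3.
Observable constraints: it misses every integer gridline on the x-axis.
Matching integer coefficients to the picture gives p.

2*x^2*y - 3*x*y^2 - y^3 - 2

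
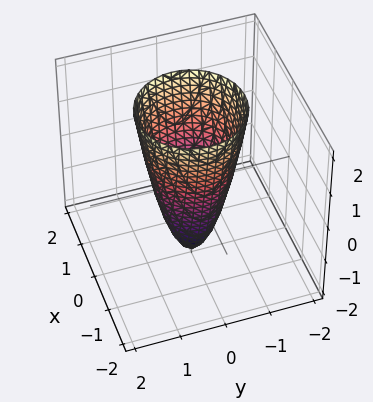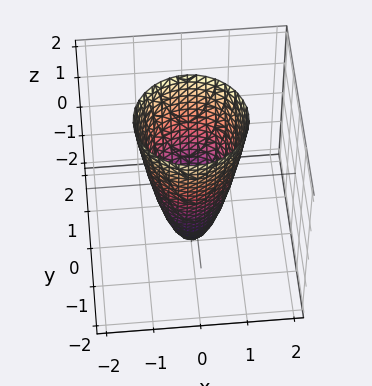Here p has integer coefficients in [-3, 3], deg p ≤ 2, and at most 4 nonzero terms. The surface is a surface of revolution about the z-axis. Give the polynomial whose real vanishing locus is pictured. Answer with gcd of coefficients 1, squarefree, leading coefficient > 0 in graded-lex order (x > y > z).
3*x^2 + 3*y^2 - z - 2

deg p = 2.
By symmetry, the surface is invariant under rotation about z: p = q(x² + y², z).
From the axis intercepts and sections: a circular section at z = 2 has radius between 1 and 2; one z-axis crossing is at z = -2.
Matching integer coefficients to the picture gives p.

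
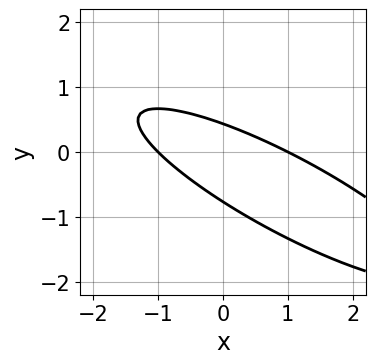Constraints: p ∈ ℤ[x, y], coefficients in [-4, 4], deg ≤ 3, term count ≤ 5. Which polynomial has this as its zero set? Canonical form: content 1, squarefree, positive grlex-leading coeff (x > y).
(a) Degree: a generic line meets the curve in up to 2 points, so deg p = 2.
(b) Against the integer gridlines: among the integer gridlines, it crosses the x-axis at x ∈ {-1, 1}.
(c) Together with the visible shape, these determine p as stated.

x^2 + 3*x*y + 3*y^2 + y - 1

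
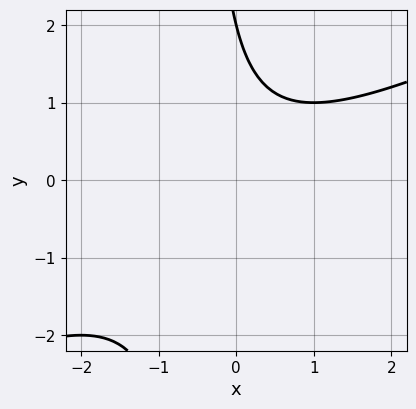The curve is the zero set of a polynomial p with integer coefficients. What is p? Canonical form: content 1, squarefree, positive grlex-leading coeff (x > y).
(a) Degree: no degree-1 curve has this shape, so deg p = 2.
(b) Observable constraints: no x-intercept at any integer in the box; one y-axis crossing is at y = 2.
(c) Matching integer coefficients to the picture gives p.

x^2 - 2*x*y - y + 2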